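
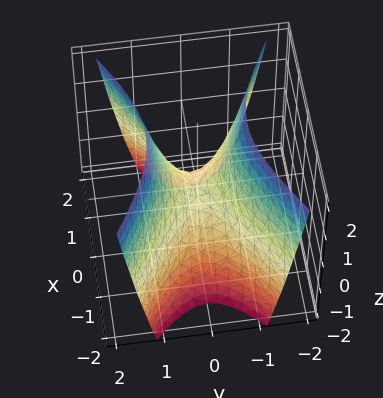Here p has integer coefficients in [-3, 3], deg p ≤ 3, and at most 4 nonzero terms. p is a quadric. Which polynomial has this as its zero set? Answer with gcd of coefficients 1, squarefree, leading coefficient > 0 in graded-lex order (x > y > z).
x^2 - 2*y^2 + z

Degree: a saddle surface; a quadric, so deg p = 2.
Symmetries: the x ↦ −x reflection is a symmetry, so x appears only in even powers; it's symmetric under y → −y, forcing even powers of y.
Observable constraints: one y-axis crossing is at y = 0; one z-axis crossing is at z = 0; one x-axis crossing is at x = 0.
These observations pin down the coefficients.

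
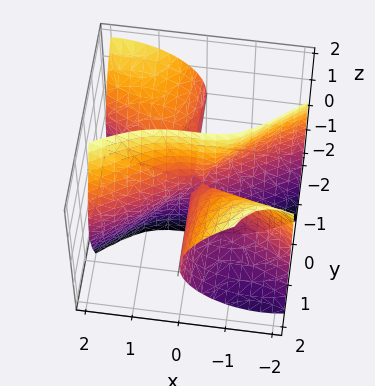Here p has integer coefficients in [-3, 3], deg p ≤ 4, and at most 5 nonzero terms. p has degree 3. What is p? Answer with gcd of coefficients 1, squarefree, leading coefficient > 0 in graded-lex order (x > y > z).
x^3 - 3*x*y^2 - x*y*z - 2*y*z^2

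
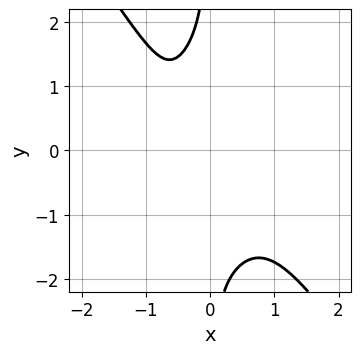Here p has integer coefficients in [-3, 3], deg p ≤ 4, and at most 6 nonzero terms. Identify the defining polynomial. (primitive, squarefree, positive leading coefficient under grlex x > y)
3*x^4 + x*y^3 + x^2*y + 2*x + 2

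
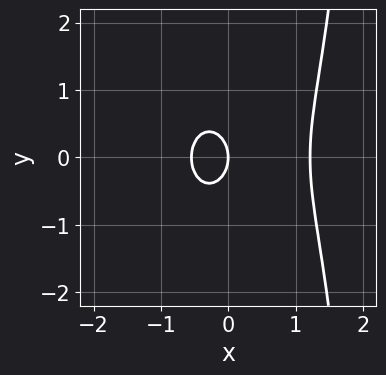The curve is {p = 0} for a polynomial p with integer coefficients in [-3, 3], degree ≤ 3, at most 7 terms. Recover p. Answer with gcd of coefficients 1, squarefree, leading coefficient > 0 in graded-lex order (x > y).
First, the degree is 3 — no degree-2 curve has this shape.
Then, symmetries: mirror symmetry y ↦ −y ⇒ only even powers of y.
Next, observable constraints: one x-axis crossing is at x = 0; it meets the y-axis at y = 0 (among the integer gridlines).
Finally, matching integer coefficients to the picture gives p.

3*x^3 + x*y^2 - 2*x^2 - 2*y^2 - 2*x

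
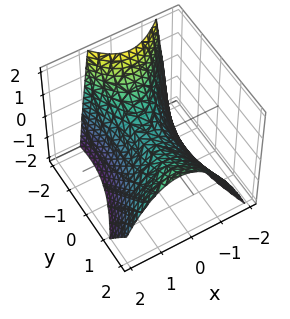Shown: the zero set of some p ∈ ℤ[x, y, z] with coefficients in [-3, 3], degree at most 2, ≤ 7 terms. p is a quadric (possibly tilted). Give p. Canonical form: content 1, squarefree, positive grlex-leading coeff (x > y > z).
3*x^2 - x*y - y^2 + y*z + 3*z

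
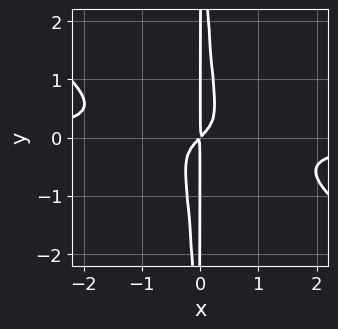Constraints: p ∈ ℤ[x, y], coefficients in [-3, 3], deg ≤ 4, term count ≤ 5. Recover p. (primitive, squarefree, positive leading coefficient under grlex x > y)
2*x^3*y + 3*x^2*y^2 + x^2 - x*y

First, degree: a generic line meets the curve in up to 4 points, so deg p = 4.
Next, from the axis intercepts and sections: every point of the y-axis in the box is on the curve.
Finally, fitting integer coefficients to these (and the overall shape) gives p.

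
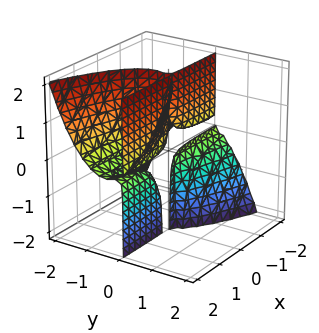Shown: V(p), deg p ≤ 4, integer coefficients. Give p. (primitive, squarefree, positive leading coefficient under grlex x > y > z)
2*x*y*z - 3*y^3 - 3*y^2

First, the picture has 3 separate pieces. Treating them together as one polynomial.
Next, the degree is 3 — the shape is more complex than any degree-2 surface.
Next, against the integer gridlines: one y-axis crossing is at y = -1; every point of the x-axis in the box is on the surface.
Finally, matching integer coefficients to the picture gives p.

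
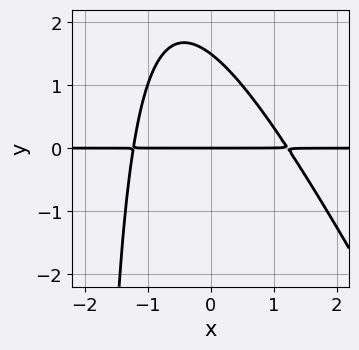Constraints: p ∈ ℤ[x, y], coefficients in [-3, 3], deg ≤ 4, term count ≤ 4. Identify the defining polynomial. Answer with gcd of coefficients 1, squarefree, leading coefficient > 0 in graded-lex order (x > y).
2*x^2*y + x*y^2 + 2*y^2 - 3*y

Degree: the shape is more complex than any degree-2 curve, so deg p = 3.
Reading off the gridlines: it meets the y-axis at y = 0 (among the integer gridlines); the visible x-axis segment lies entirely on the curve.
These observations pin down the coefficients.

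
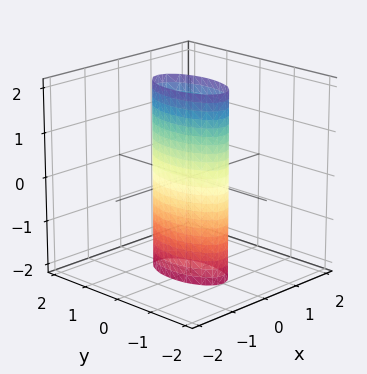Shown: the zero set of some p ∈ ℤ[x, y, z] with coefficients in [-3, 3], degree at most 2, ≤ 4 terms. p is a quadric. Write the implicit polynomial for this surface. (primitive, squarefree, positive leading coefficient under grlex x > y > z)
(a) Degree: a cylinder; a quadric, so deg p = 2.
(b) Symmetries: mirror symmetry z ↦ −z ⇒ only even powers of z; it's symmetric under x → −x, forcing even powers of x; it's symmetric under y → −y, forcing even powers of y.
(c) Checking where it meets the axes: the surface avoids every integer z-axis point in the box; the y-axis gridline crossings are at y ∈ {-1, 1}.
(d) Assembling these constraints gives the stated polynomial.

3*x^2 + y^2 - 1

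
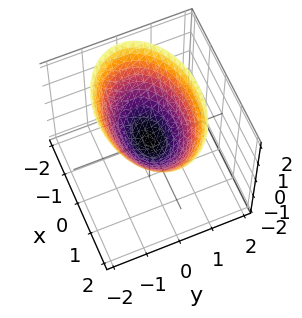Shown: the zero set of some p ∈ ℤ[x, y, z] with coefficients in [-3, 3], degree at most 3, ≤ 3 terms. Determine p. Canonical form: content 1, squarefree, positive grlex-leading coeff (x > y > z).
x^2 + 2*y^2 - 2*z

1. The degree is 2 — a paraboloid; a quadric.
2. Symmetries: it's symmetric under y → −y, forcing even powers of y; mirror symmetry x ↦ −x ⇒ only even powers of x.
3. From the visible intercepts: it meets the y-axis at y = 0 (among the integer gridlines); it crosses the x-axis at the gridline x = 0.
4. Together with the visible shape, these determine p as stated.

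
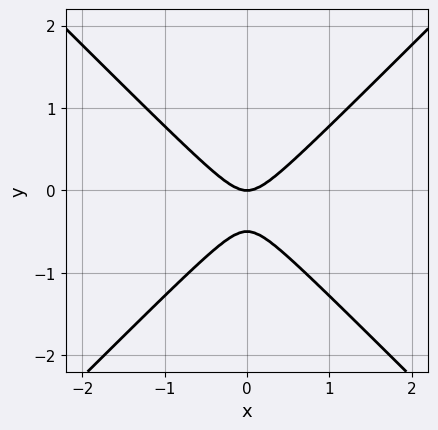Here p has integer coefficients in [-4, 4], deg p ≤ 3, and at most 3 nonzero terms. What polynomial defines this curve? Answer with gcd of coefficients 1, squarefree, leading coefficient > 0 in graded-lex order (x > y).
Degree: the shape is more complex than any degree-1 curve, so deg p = 2.
Symmetries: it's symmetric under x → −x, forcing even powers of x.
Reading off the gridlines: it crosses the x-axis at the gridline x = 0; it crosses the y-axis at the gridline y = 0.
Together with the visible shape, these determine p as stated.

2*x^2 - 2*y^2 - y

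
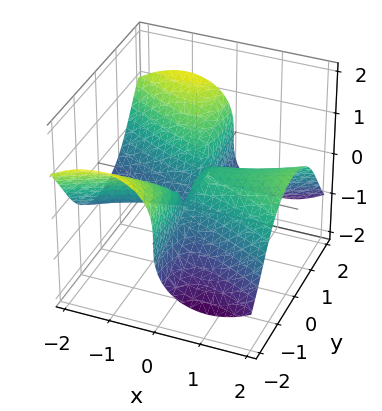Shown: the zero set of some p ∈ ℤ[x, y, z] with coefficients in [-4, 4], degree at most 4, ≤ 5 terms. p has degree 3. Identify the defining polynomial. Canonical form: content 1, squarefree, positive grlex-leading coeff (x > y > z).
1. deg p = 3.
2. From the axis intercepts and sections: it meets the x-axis at x = 0 (among the integer gridlines); it crosses the z-axis at the gridline z = 0.
3. Solving for integer coefficients yields p as stated.

x^3 - 3*x^2*z - 3*x*y^2 - 3*z^3 + x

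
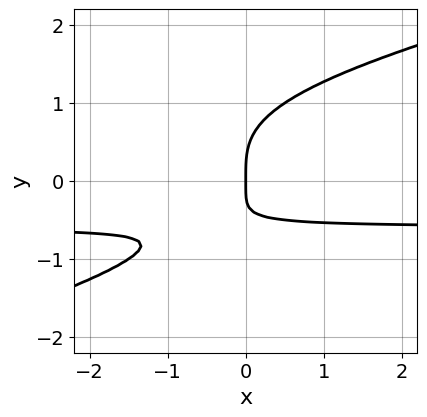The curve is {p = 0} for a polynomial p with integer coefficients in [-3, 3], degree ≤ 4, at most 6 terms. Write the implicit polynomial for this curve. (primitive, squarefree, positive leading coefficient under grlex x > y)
(a) deg p = 4. No degree-3 curve has this shape.
(b) Reading off the gridlines: one x-axis crossing is at x = 0; it crosses the y-axis at the gridline y = 0.
(c) The integer polynomial consistent with all of this is the stated p.

x*y^3 - 3*y^4 + 3*x*y + 2*x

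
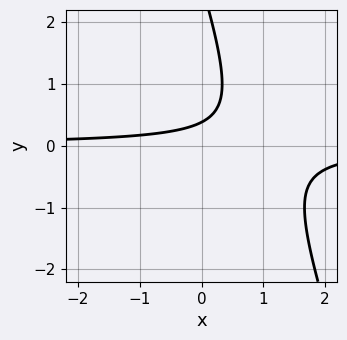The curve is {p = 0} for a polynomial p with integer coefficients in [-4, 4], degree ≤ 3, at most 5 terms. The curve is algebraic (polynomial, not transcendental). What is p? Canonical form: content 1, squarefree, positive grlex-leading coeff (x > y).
3*x*y + y^2 - 3*y + 1

(a) Degree: a generic line meets the curve in up to 2 points, so deg p = 2.
(b) From the visible intercepts: the curve avoids every integer x-axis point in the box.
(c) Solving for integer coefficients yields p as stated.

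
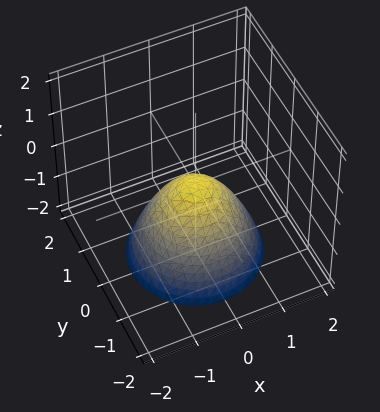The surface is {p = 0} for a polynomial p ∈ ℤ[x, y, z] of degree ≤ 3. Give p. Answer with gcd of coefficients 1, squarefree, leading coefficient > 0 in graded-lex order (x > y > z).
(a) Degree: a paraboloid; a quadric, so deg p = 2.
(b) Symmetry: the z-axis is an axis of rotation, so x and y enter only as x² + y².
(c) Reading off the gridlines: it meets the y-axis at y = 0 (among the integer gridlines); it meets the x-axis at x = 0 (among the integer gridlines); a circular section at z = -2 has radius between 1 and 2.
(d) Fitting integer coefficients to these (and the overall shape) gives p.

x^2 + y^2 + z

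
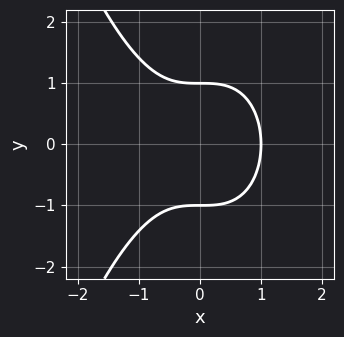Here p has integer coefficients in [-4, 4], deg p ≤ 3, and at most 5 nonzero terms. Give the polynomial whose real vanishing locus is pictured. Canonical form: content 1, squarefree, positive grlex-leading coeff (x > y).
x^3 + y^2 - 1

1. The degree is 3 — a generic line meets the curve in up to 3 points.
2. Symmetries: the y ↦ −y reflection is a symmetry, so y appears only in even powers.
3. From the visible intercepts: one x-axis crossing is at x = 1; among the integer gridlines, it crosses the y-axis at y ∈ {-1, 1}.
4. Assembling these constraints gives the stated polynomial.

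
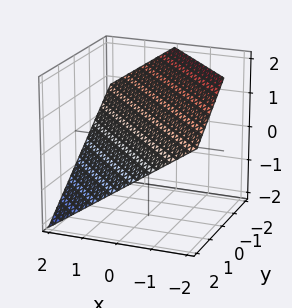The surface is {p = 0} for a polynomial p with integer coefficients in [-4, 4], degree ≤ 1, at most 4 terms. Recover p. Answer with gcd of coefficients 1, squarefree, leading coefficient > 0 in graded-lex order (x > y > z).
First, the degree is 1 — every cross-section is a straight line — this is a plane.
Then, from the axis intercepts and sections: it crosses the y-axis at the gridline y = 1; it meets the x-axis at x = 1 (among the integer gridlines).
Finally, assembling these constraints gives the stated polynomial.

2*x + 2*y + 3*z - 2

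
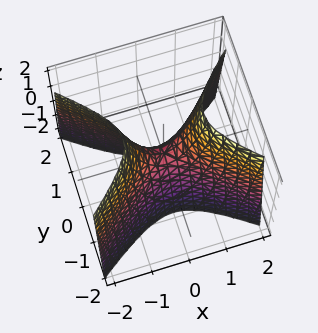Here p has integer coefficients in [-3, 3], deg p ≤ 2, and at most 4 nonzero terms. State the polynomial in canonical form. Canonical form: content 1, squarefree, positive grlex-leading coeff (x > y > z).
2*x^2 - 3*y^2 - z

First, deg p = 2. A hyperbolic paraboloid; a quadric.
Next, symmetries: the y ↦ −y reflection is a symmetry, so y appears only in even powers; it's symmetric under x → −x, forcing even powers of x.
Then, checking where it meets the axes: it crosses the x-axis at the gridline x = 0; one z-axis crossing is at z = 0; one y-axis crossing is at y = 0.
Finally, assembling these constraints gives the stated polynomial.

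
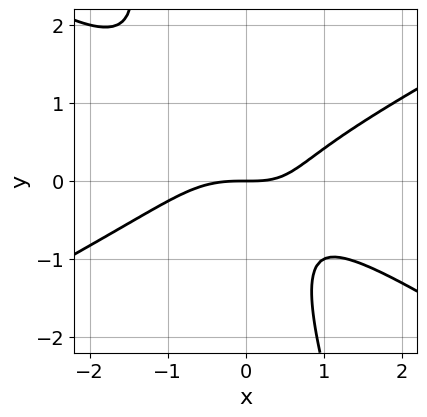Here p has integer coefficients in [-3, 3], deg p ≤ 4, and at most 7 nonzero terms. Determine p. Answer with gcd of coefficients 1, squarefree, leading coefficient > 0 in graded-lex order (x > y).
(a) Degree: the shape is more complex than any degree-2 curve, so deg p = 3.
(b) Checking where it meets the axes: it crosses the y-axis at the gridline y = 0; it meets the x-axis at x = 0 (among the integer gridlines).
(c) These observations pin down the coefficients.

x^3 - 3*x*y^2 - y^3 + x*y - 2*y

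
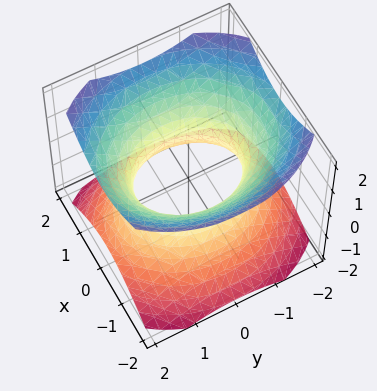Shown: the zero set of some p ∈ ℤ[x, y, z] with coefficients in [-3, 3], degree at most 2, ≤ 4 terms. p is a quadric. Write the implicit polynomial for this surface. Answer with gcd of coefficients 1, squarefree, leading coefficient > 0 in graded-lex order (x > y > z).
3*x^2 + 2*y^2 - 3*z^2 - 3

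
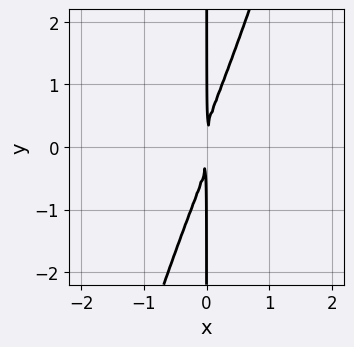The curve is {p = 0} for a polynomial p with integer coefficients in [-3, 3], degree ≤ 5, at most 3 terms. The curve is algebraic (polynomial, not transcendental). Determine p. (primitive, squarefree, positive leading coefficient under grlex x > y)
3*x^2*y^2 - x*y^3 + x^2

First, deg p = 4. No degree-3 curve has this shape.
Next, from the axis intercepts and sections: every point of the y-axis in the box is on the curve.
Finally, these observations pin down the coefficients.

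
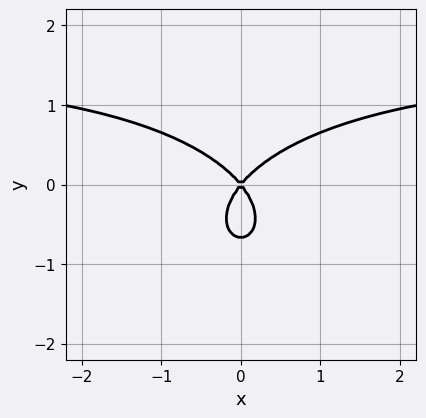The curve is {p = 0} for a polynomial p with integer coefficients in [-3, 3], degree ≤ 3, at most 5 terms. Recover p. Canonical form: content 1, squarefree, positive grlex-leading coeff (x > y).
1. The degree is 3 — the shape is more complex than any degree-2 curve.
2. Symmetries: the x ↦ −x reflection is a symmetry, so x appears only in even powers.
3. Reading off the gridlines: one y-axis crossing is at y = 0; one x-axis crossing is at x = 0.
4. The integer polynomial consistent with all of this is the stated p.

2*x^2*y + 3*y^3 - 3*x^2 + 2*y^2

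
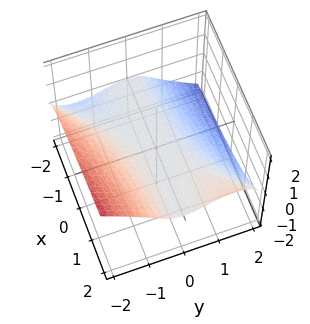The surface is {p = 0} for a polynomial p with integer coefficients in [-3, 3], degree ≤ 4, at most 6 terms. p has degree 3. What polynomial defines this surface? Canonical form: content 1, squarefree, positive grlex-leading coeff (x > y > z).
x*y^2 - y^3 - 3*z^3 - 3*z

1. Degree: no degree-2 surface has this shape, so deg p = 3.
2. Reading off the gridlines: it meets the y-axis at y = 0 (among the integer gridlines); every point of the x-axis in the box is on the surface; one z-axis crossing is at z = 0.
3. The integer polynomial consistent with all of this is the stated p.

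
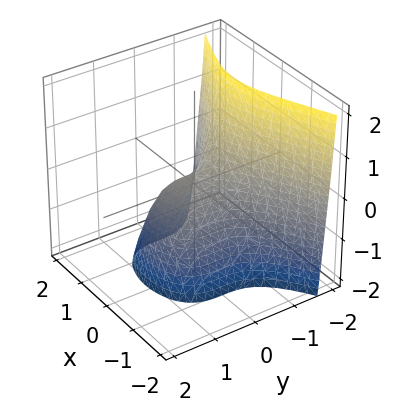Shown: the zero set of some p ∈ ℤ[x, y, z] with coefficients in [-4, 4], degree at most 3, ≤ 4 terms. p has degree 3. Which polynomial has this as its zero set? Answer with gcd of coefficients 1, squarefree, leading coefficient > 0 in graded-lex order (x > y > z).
3*y^3 + 3*x^2 - x + 2*z

1. Degree: the shape is more complex than any degree-2 surface, so deg p = 3.
2. Observable constraints: it crosses the x-axis at the gridline x = 0; one z-axis crossing is at z = 0.
3. Assembling these constraints gives the stated polynomial.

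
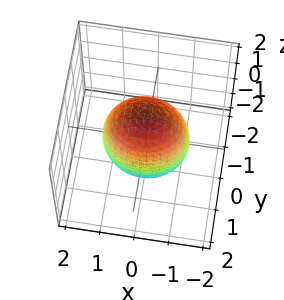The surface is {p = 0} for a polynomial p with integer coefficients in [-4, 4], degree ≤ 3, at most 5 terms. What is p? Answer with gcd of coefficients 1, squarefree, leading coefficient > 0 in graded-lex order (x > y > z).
2*x^2 + 3*y^2 + z^2 - 3

1. Degree: a closed, bounded, convex surface; a quadric, so deg p = 2.
2. Symmetries: the z ↦ −z reflection is a symmetry, so z appears only in even powers; mirror symmetry y ↦ −y ⇒ only even powers of y; it's symmetric under x → −x, forcing even powers of x.
3. From the axis intercepts and sections: among the integer gridlines, it crosses the y-axis at y ∈ {-1, 1}.
4. Putting this together gives p.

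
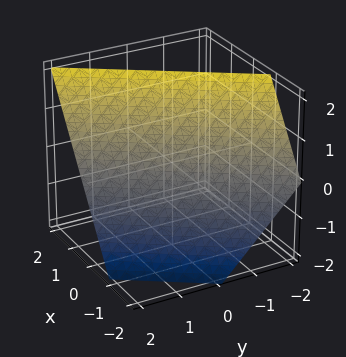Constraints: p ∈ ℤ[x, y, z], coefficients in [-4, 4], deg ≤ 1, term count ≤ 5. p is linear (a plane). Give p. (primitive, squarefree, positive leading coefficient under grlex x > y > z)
3*x - 2*y - 2*z + 2

First, degree: every cross-section is a straight line — this is a plane, so deg p = 1.
Then, from the axis intercepts and sections: it crosses the y-axis at the gridline y = 1; one z-axis crossing is at z = 1.
Finally, together with the visible shape, these determine p as stated.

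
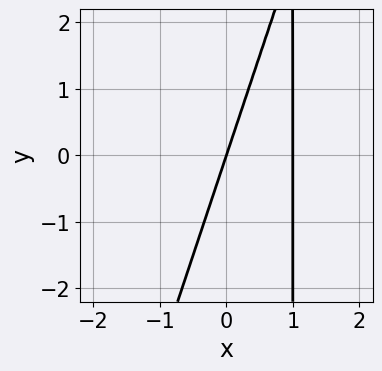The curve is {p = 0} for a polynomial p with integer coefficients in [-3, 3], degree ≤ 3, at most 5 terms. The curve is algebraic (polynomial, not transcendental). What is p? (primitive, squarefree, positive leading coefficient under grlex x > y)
3*x^2 - x*y - 3*x + y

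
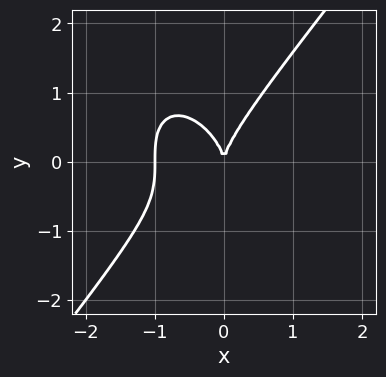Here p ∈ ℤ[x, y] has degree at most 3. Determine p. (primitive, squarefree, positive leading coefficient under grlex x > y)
1. The degree is 3 — a generic line meets the curve in up to 3 points.
2. From the axis intercepts and sections: it meets the y-axis at y = 0 (among the integer gridlines); among the integer gridlines, it crosses the x-axis at x ∈ {-1, 0}.
3. These observations pin down the coefficients.

2*x^3 - y^3 + 2*x^2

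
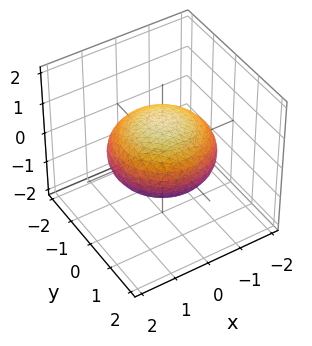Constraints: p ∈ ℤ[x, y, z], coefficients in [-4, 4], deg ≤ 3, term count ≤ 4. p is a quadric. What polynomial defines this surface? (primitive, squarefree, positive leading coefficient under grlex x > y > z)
(a) The degree is 2 — a closed, bounded, convex surface; a quadric.
(b) Symmetries: rotational symmetry about the z-axis ⇒ p depends on x, y only through x² + y²; mirror symmetry z ↦ −z ⇒ only even powers of z.
(c) Against the integer gridlines: a circular section at z = 0 has radius between 1 and 2; among the integer gridlines, it crosses the z-axis at z ∈ {-1, 1}.
(d) Fitting integer coefficients to these (and the overall shape) gives p.

x^2 + y^2 + 2*z^2 - 2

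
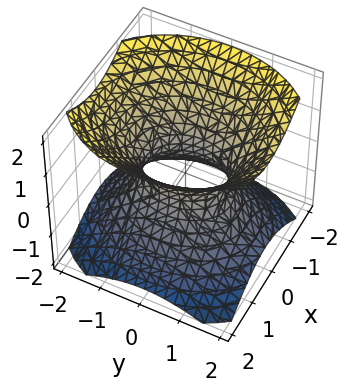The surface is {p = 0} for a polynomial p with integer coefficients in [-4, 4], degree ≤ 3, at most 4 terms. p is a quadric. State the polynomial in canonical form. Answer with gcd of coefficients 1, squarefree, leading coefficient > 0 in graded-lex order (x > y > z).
3*x^2 + 2*y^2 - 3*z^2 - 2

The degree is 2 — one connected sheet with a waist; a quadric.
Symmetries: the x ↦ −x reflection is a symmetry, so x appears only in even powers; mirror symmetry z ↦ −z ⇒ only even powers of z; the y ↦ −y reflection is a symmetry, so y appears only in even powers.
From the visible intercepts: no z-intercept at any integer in the box; the y-axis gridline crossings are at y ∈ {-1, 1}.
The integer polynomial consistent with all of this is the stated p.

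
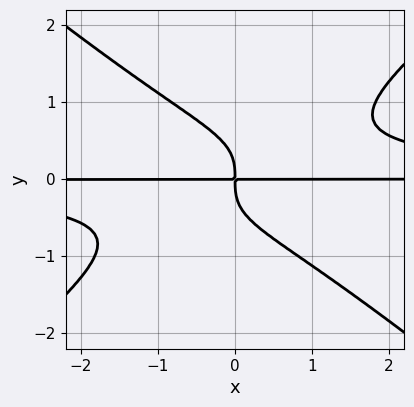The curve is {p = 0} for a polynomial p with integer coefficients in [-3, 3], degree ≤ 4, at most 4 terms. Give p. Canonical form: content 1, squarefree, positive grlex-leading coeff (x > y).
(a) deg p = 4. The shape is more complex than any degree-3 curve.
(b) Observable constraints: the visible x-axis segment lies entirely on the curve.
(c) Putting this together gives p.

2*x^2*y^2 - 3*y^4 - 2*x*y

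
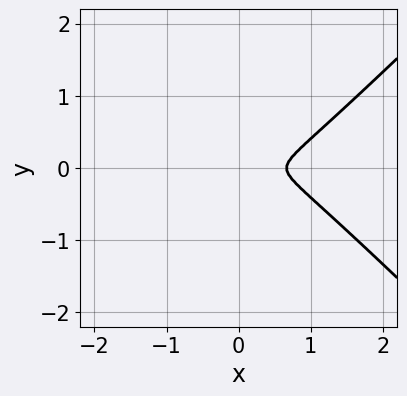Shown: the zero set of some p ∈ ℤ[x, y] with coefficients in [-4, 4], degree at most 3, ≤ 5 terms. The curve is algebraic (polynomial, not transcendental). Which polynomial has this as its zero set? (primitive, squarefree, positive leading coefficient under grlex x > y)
3*x^3 - 3*x*y^2 - 2*x^2 - 3*y^2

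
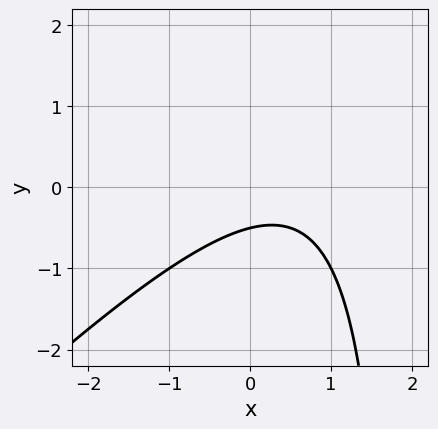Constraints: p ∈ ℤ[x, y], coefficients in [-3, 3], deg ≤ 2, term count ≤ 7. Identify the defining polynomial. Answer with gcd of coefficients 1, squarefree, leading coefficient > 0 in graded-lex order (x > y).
x^2 - x*y - x + 2*y + 1

(a) The degree is 2 — the shape is more complex than any degree-1 curve.
(b) From the visible intercepts: no x-intercept at any integer in the box.
(c) Putting this together gives p.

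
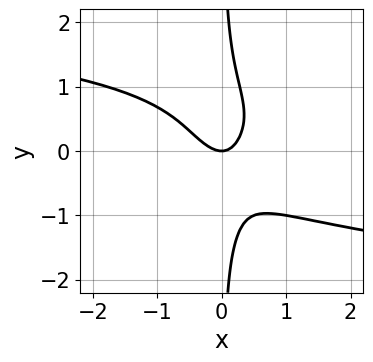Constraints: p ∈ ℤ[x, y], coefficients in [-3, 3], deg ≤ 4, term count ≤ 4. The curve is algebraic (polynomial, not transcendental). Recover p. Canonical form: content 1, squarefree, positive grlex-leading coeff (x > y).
Degree: the shape is more complex than any degree-3 curve, so deg p = 4.
From the visible intercepts: one y-axis crossing is at y = 0; it crosses the x-axis at the gridline x = 0.
Putting this together gives p.

2*x*y^3 + 2*x^2 + x*y - y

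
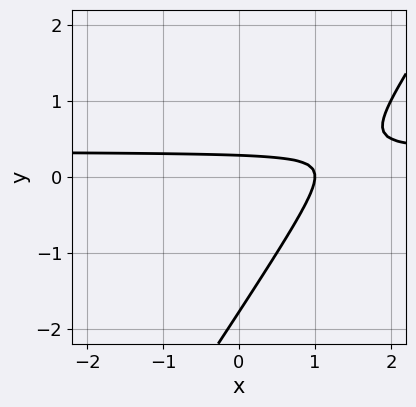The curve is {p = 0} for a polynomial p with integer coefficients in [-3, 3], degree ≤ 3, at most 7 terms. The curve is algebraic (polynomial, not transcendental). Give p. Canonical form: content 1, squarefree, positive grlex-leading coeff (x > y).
3*x*y - 2*y^2 - x - 3*y + 1

deg p = 2. A generic line meets the curve in up to 2 points.
From the axis intercepts and sections: one x-axis crossing is at x = 1.
Putting this together gives p.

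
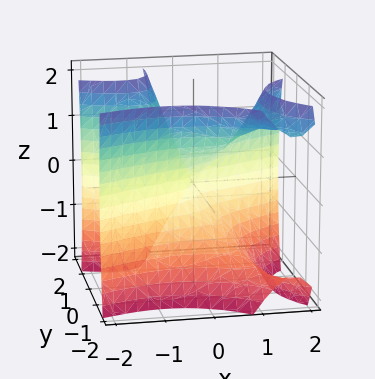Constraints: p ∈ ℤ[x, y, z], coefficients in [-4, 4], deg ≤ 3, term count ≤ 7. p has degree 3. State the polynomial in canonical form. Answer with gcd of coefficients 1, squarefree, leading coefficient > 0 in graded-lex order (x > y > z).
x^3 - 3*x*y^2 - y^3 - 3*x*y - z^2

1. The picture has 2 separate pieces.
2. The degree is 3 — no degree-2 surface has this shape.
3. Reading off the gridlines: it meets the y-axis at y = 0 (among the integer gridlines); it meets the z-axis at z = 0 (among the integer gridlines).
4. Together with the visible shape, these determine p as stated.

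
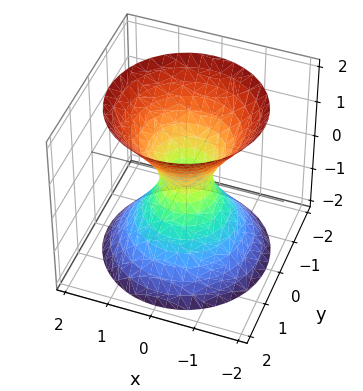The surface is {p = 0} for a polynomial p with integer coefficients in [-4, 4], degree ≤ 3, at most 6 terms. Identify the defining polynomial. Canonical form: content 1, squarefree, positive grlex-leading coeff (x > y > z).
The degree is 2 — an hourglass — one-sheet hyperboloid; a quadric.
Symmetries: rotational symmetry about the z-axis ⇒ p depends on x, y only through x² + y²; the z ↦ −z reflection is a symmetry, so z appears only in even powers.
From the axis intercepts and sections: the surface avoids every integer z-axis point in the box; a circular section at z = -1 has radius exactly 1.
The integer polynomial consistent with all of this is the stated p.

3*x^2 + 3*y^2 - 2*z^2 - 1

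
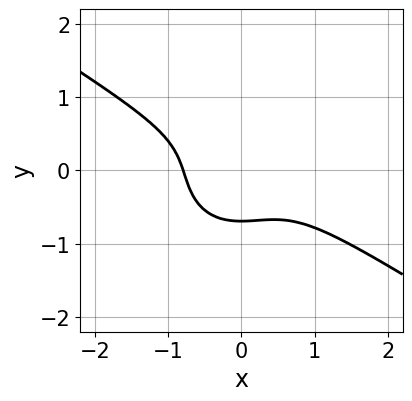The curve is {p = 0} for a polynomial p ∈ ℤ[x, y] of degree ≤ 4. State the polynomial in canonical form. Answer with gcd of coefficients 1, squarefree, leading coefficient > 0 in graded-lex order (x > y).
2*x^3 + 2*x^2*y + 3*y^3 + 1

The degree is 3 — the shape is more complex than any degree-2 curve.
The integer polynomial consistent with all of this is the stated p.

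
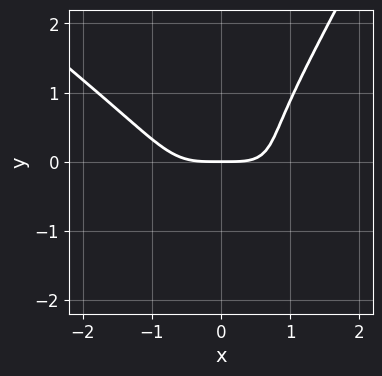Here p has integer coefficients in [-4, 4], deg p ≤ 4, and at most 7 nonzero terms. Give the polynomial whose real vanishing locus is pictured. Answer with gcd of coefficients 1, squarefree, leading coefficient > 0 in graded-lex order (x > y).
First, the degree is 4 — no degree-3 curve has this shape.
Then, against the integer gridlines: one y-axis crossing is at y = 0; one x-axis crossing is at x = 0.
Finally, the integer polynomial consistent with all of this is the stated p.

2*x^4 + 3*x^3*y - x*y^3 - 2*y^3 - 3*y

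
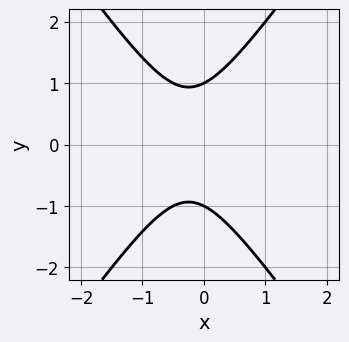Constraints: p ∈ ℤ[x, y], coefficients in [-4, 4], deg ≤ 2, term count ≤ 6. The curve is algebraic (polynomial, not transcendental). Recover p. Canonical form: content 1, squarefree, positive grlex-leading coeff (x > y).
2*x^2 - y^2 + x + 1

1. Degree: no degree-1 curve has this shape, so deg p = 2.
2. Symmetries: the y ↦ −y reflection is a symmetry, so y appears only in even powers.
3. Against the integer gridlines: the curve avoids every integer x-axis point in the box; the y-axis gridline crossings are at y ∈ {-1, 1}.
4. Solving for integer coefficients yields p as stated.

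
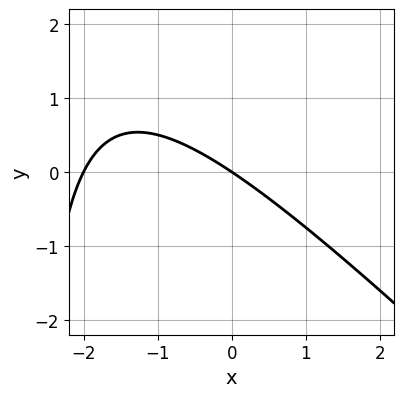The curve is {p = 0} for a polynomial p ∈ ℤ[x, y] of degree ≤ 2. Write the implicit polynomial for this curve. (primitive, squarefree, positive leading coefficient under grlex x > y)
x^2 + x*y + 2*x + 3*y

(a) The degree is 2 — a generic line meets the curve in up to 2 points.
(b) From the axis intercepts and sections: it meets the y-axis at y = 0 (among the integer gridlines); among the integer gridlines, it crosses the x-axis at x ∈ {-2, 0}.
(c) These observations pin down the coefficients.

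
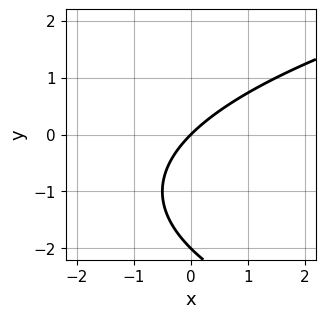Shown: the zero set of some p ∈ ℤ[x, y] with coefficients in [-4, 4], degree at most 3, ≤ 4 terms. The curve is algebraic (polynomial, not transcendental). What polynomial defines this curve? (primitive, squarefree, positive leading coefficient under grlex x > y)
Degree: the shape is more complex than any degree-1 curve, so deg p = 2.
Reading off the gridlines: it meets the x-axis at x = 0 (among the integer gridlines); the y-axis gridline crossings are at y ∈ {-2, 0}.
Matching integer coefficients to the picture gives p.

y^2 - 2*x + 2*y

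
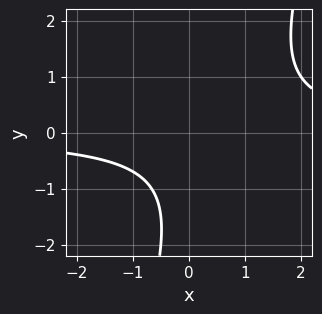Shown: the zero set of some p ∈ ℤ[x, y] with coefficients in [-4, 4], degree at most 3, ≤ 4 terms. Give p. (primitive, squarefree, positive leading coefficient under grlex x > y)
(a) deg p = 2. No degree-1 curve has this shape.
(b) From the visible intercepts: it misses every integer gridline on the x-axis; it misses every integer gridline on the y-axis.
(c) Solving for integer coefficients yields p as stated.

3*x*y - y^2 - 2*y - 3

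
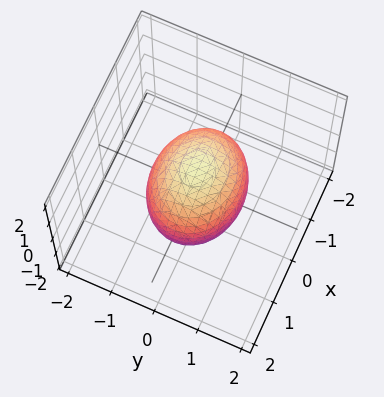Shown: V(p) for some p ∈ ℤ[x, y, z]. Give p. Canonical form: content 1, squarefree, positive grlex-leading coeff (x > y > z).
First, degree: a closed, bounded, convex surface; a quadric, so deg p = 2.
Then, symmetries: mirror symmetry x ↦ −x ⇒ only even powers of x; it's symmetric under y → −y, forcing even powers of y; the z ↦ −z reflection is a symmetry, so z appears only in even powers.
Next, against the integer gridlines: the y-axis gridline crossings are at y ∈ {-1, 1}.
Finally, assembling these constraints gives the stated polynomial.

2*x^2 + 3*y^2 + 2*z^2 - 3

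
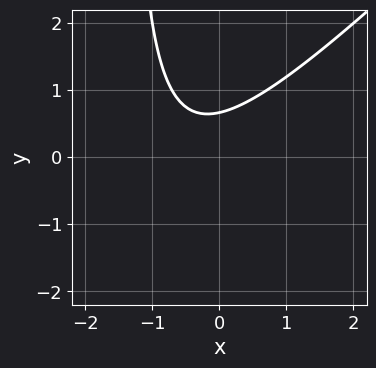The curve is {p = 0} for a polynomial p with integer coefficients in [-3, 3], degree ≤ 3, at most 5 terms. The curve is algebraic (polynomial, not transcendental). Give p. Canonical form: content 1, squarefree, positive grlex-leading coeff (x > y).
2*x^2 - 2*x*y + 2*x - 3*y + 2

(a) The degree is 2 — a generic line meets the curve in up to 2 points.
(b) Reading off the gridlines: the curve avoids every integer x-axis point in the box.
(c) Assembling these constraints gives the stated polynomial.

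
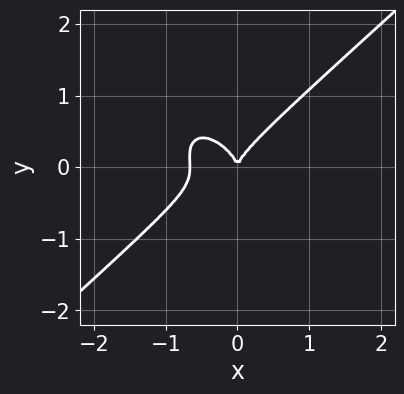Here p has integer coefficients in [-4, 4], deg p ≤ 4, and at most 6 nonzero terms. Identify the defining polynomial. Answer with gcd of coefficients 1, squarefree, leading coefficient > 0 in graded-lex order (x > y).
First, the degree is 3 — a generic line meets the curve in up to 3 points.
Next, from the axis intercepts and sections: one x-axis crossing is at x = 0; it meets the y-axis at y = 0 (among the integer gridlines).
Finally, assembling these constraints gives the stated polynomial.

3*x^3 - x*y^2 - 3*y^3 + 2*x^2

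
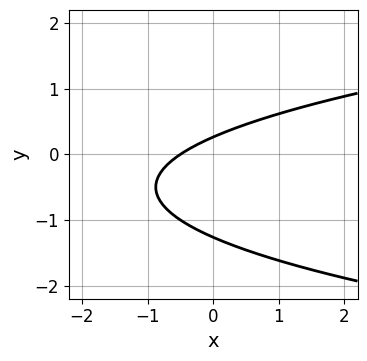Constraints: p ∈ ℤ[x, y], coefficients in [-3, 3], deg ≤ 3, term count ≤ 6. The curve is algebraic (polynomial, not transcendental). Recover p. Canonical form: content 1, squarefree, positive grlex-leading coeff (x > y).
First, the degree is 2 — the shape is more complex than any degree-1 curve.
Finally, the integer polynomial consistent with all of this is the stated p.

3*y^2 - 2*x + 3*y - 1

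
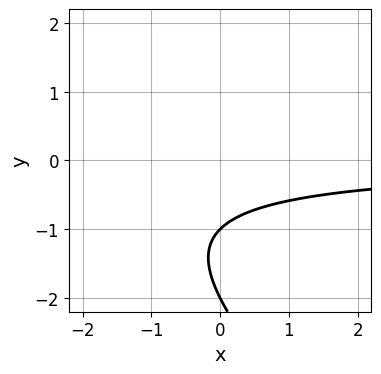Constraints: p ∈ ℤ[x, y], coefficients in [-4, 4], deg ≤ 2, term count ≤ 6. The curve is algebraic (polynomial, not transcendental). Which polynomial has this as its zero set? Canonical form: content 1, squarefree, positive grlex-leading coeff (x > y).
x*y + y^2 + 3*y + 2

(a) Degree: a generic line meets the curve in up to 2 points, so deg p = 2.
(b) From the visible intercepts: among the integer gridlines, it crosses the y-axis at y ∈ {-2, -1}; it misses every integer gridline on the x-axis.
(c) These observations pin down the coefficients.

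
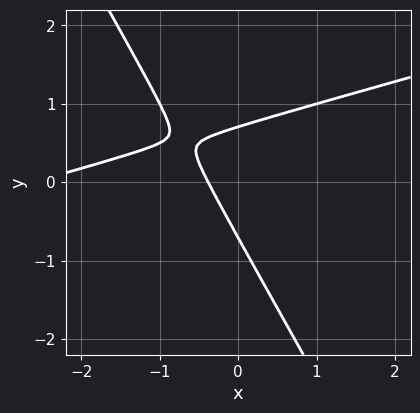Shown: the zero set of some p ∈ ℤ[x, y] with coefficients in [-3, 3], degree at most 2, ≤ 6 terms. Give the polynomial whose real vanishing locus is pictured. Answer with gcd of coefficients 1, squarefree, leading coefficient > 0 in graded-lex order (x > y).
x^2 - 3*x*y - 2*y^2 + 3*x + 1

1. The degree is 2 — no degree-1 curve has this shape.
2. Solving for integer coefficients yields p as stated.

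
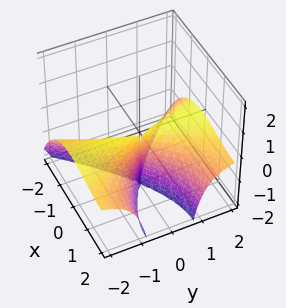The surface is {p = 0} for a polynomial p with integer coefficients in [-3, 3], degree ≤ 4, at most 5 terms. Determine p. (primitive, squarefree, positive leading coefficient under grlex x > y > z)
x^3 - 3*y^2*z - 3*x^2

The degree is 3 — the shape is more complex than any degree-2 surface.
Observable constraints: the visible y-axis segment lies entirely on the surface; the visible z-axis segment lies entirely on the surface.
Solving for integer coefficients yields p as stated.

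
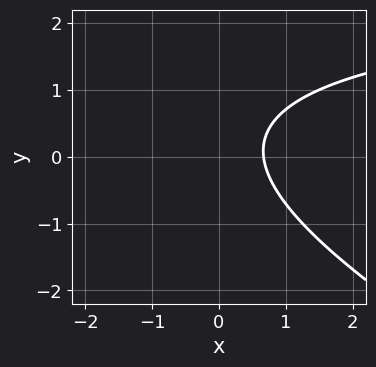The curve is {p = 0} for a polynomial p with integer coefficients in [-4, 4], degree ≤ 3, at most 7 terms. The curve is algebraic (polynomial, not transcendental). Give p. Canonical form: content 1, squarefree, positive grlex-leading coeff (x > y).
x*y + 2*y^2 - 3*x - y + 2

1. deg p = 2.
2. Reading off the gridlines: it misses every integer gridline on the y-axis.
3. These observations pin down the coefficients.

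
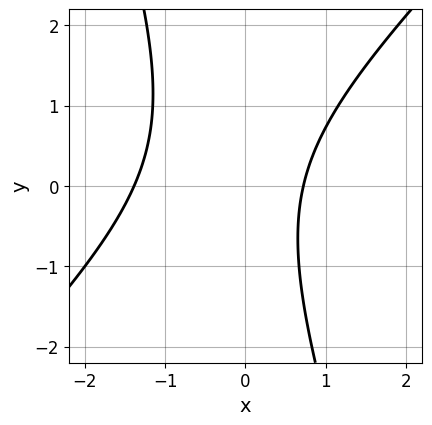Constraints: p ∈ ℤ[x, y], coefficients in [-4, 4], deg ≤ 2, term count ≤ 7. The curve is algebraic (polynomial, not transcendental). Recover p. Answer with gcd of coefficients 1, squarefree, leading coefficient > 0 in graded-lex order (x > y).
(a) deg p = 2.
(b) Observable constraints: no y-intercept at any integer in the box.
(c) Solving for integer coefficients yields p as stated.

3*x^2 - 2*x*y - y^2 + 2*x - 3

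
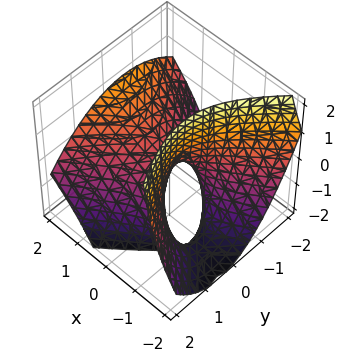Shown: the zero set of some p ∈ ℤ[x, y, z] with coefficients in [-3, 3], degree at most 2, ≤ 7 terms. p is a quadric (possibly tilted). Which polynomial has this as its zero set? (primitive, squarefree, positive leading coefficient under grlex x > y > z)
2*x^2 - x*y - 3*x*z - 2*y^2 - 2*z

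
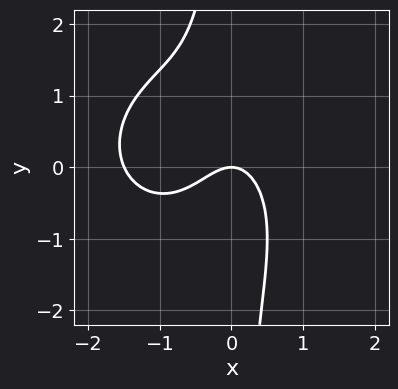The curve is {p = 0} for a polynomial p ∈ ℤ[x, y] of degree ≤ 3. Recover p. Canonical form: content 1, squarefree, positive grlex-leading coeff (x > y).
2*x^3 + 2*x*y^2 + 3*x^2 + 2*y

1. Degree: a generic line meets the curve in up to 3 points, so deg p = 3.
2. From the visible intercepts: it crosses the x-axis at the gridline x = 0; it meets the y-axis at y = 0 (among the integer gridlines).
3. Together with the visible shape, these determine p as stated.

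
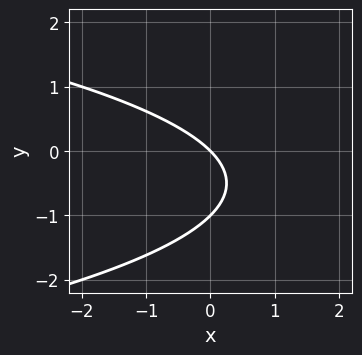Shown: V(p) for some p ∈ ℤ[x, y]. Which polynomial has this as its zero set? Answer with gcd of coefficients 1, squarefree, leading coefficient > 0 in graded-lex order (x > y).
y^2 + x + y

1. The degree is 2 — the shape is more complex than any degree-1 curve.
2. Reading off the gridlines: one x-axis crossing is at x = 0; among the integer gridlines, it crosses the y-axis at y ∈ {-1, 0}.
3. Matching integer coefficients to the picture gives p.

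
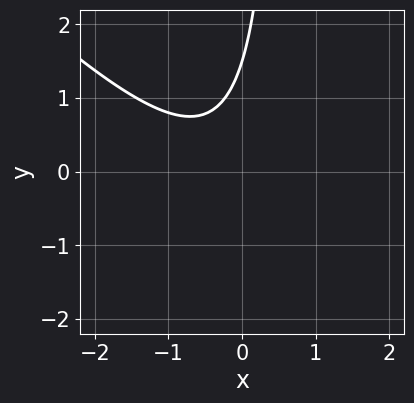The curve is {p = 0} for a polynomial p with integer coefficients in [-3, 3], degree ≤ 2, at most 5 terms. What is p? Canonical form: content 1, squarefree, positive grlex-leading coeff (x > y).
3*x^2 + 3*x*y + 2*x - 2*y + 3

Degree: the shape is more complex than any degree-1 curve, so deg p = 2.
Reading off the gridlines: it misses every integer gridline on the x-axis.
Matching integer coefficients to the picture gives p.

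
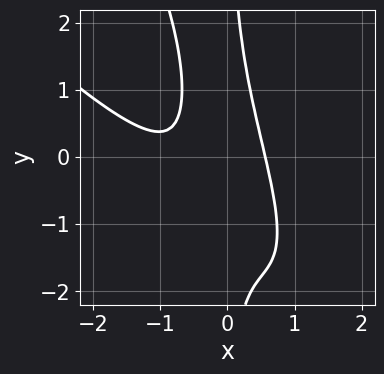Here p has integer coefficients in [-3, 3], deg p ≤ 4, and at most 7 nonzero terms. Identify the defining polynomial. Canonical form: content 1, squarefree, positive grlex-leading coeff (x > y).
2*x^3 + 3*x^2*y + x*y^2 + 2*x^2 - 1

(a) Degree: the shape is more complex than any degree-2 curve, so deg p = 3.
(b) Checking where it meets the axes: it misses every integer gridline on the y-axis.
(c) Assembling these constraints gives the stated polynomial.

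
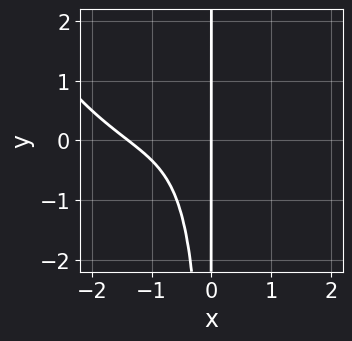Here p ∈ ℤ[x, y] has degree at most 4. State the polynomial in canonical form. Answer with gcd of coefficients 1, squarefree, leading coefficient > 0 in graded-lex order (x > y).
x^4 + 2*x^3 - 3*x^2*y + 3*x^2 + 3*x

1. Degree: a generic line meets the curve in up to 4 points, so deg p = 4.
2. Against the integer gridlines: the visible y-axis segment lies entirely on the curve; one x-axis crossing is at x = 0.
3. Putting this together gives p.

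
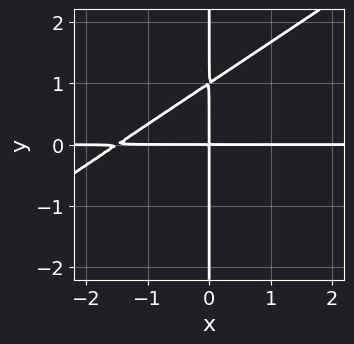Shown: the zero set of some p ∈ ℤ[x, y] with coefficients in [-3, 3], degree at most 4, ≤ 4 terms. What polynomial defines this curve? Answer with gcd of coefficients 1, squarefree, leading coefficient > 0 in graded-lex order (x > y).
2*x^2*y - 3*x*y^2 + 3*x*y

(a) deg p = 3. A generic line meets the curve in up to 3 points.
(b) Reading off the gridlines: the visible x-axis segment lies entirely on the curve; every point of the y-axis in the box is on the curve.
(c) Putting this together gives p.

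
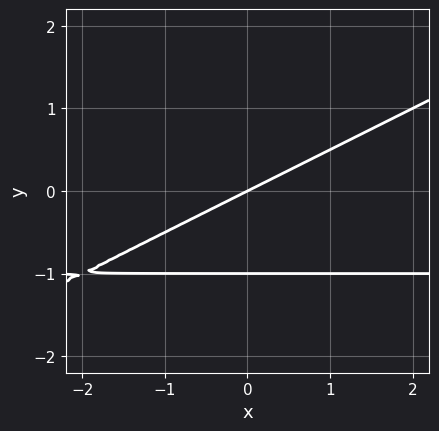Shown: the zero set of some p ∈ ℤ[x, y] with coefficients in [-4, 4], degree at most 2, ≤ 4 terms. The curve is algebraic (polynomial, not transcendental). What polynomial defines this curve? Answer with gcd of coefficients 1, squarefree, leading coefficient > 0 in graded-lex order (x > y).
x*y - 2*y^2 + x - 2*y

Degree: the shape is more complex than any degree-1 curve, so deg p = 2.
Observable constraints: among the integer gridlines, it crosses the y-axis at y ∈ {-1, 0}; one x-axis crossing is at x = 0.
Solving for integer coefficients yields p as stated.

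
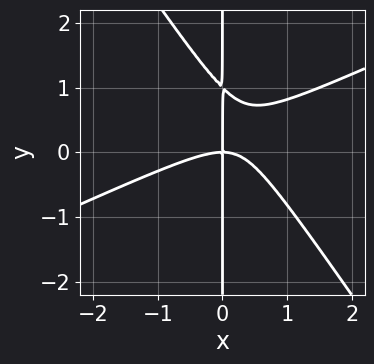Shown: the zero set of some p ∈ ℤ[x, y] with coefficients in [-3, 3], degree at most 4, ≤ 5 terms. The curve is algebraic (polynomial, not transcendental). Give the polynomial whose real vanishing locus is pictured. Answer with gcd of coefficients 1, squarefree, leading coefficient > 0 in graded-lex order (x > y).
(a) The degree is 3 — a generic line meets the curve in up to 3 points.
(b) Reading off the gridlines: the visible y-axis segment lies entirely on the curve; it meets the x-axis at x = 0 (among the integer gridlines).
(c) Solving for integer coefficients yields p as stated.

2*x^3 - 3*x^2*y - 3*x*y^2 + 3*x*y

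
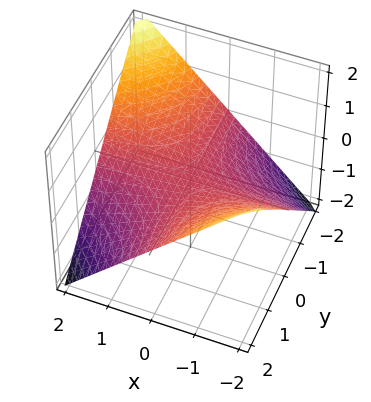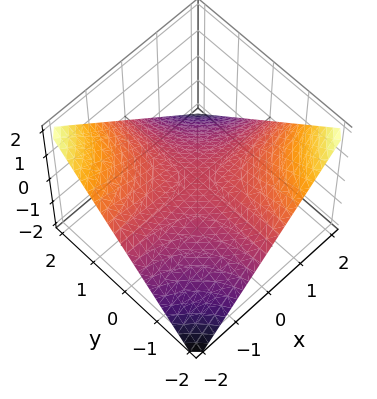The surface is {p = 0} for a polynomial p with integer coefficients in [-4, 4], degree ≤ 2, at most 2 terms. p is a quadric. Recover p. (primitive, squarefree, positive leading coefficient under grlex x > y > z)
x*y + 2*z

First, the degree is 2 — a hyperbolic paraboloid; a quadric.
Next, observable constraints: the visible y-axis segment lies entirely on the surface; the visible x-axis segment lies entirely on the surface; one z-axis crossing is at z = 0.
Finally, the integer polynomial consistent with all of this is the stated p.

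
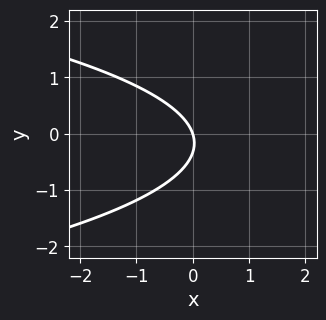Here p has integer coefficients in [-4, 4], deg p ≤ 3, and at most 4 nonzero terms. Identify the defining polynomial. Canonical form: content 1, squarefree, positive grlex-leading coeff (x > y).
(a) The degree is 2 — no degree-1 curve has this shape.
(b) Reading off the gridlines: one x-axis crossing is at x = 0; it meets the y-axis at y = 0 (among the integer gridlines).
(c) The integer polynomial consistent with all of this is the stated p.

3*y^2 + 3*x + y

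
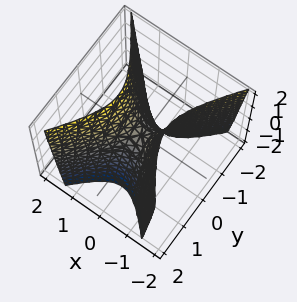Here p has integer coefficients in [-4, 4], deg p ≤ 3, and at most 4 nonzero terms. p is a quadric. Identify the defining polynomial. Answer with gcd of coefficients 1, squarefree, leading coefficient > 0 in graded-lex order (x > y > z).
3*x^2 - 2*y^2 - z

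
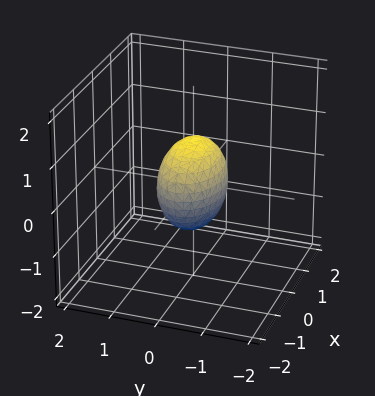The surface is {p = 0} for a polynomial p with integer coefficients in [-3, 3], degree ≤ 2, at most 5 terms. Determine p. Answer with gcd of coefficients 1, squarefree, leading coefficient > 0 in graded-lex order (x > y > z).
1. deg p = 2. A closed, bounded, convex surface; a quadric.
2. Symmetries: it's symmetric under z → −z, forcing even powers of z; it's symmetric under y → −y, forcing even powers of y; mirror symmetry x ↦ −x ⇒ only even powers of x.
3. Against the integer gridlines: the x-axis gridline crossings are at x ∈ {-1, 1}; the z-axis gridline crossings are at z ∈ {-1, 1}.
4. The integer polynomial consistent with all of this is the stated p.

x^2 + 2*y^2 + z^2 - 1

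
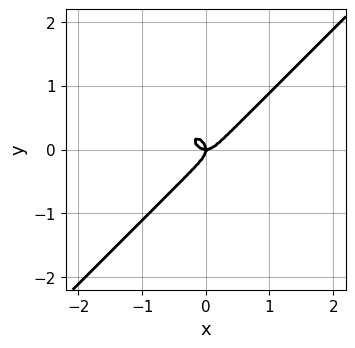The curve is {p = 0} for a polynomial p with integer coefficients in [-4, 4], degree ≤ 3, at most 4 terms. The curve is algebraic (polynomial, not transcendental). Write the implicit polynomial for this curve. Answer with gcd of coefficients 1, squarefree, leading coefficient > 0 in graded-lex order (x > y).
First, degree: the shape is more complex than any degree-2 curve, so deg p = 3.
Then, from the axis intercepts and sections: it crosses the x-axis at the gridline x = 0; it crosses the y-axis at the gridline y = 0.
Finally, these observations pin down the coefficients.

3*x^3 - 3*y^3 - x*y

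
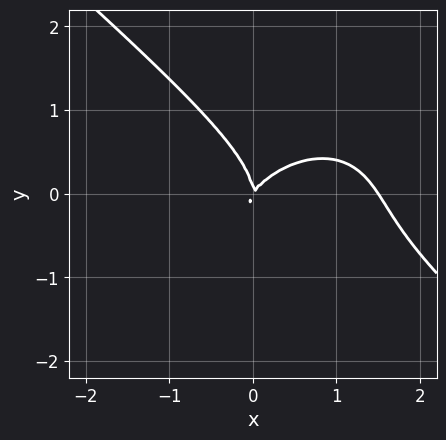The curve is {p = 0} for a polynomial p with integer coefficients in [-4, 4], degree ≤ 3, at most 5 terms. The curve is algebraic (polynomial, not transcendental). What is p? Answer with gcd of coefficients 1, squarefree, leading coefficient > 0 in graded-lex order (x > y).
deg p = 3. A generic line meets the curve in up to 3 points.
Checking where it meets the axes: one y-axis crossing is at y = 0; one x-axis crossing is at x = 0.
Solving for integer coefficients yields p as stated.

2*x^3 + 3*y^3 - 3*x^2 + 2*x*y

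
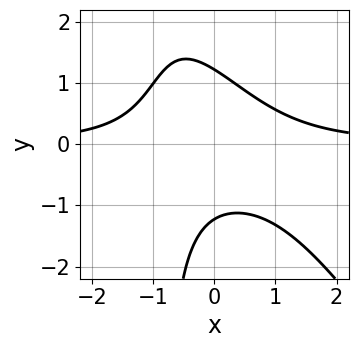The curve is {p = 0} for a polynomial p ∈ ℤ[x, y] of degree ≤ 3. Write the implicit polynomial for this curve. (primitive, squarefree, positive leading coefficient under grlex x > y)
1. Degree: the shape is more complex than any degree-2 curve, so deg p = 3.
2. Observable constraints: it misses every integer gridline on the x-axis.
3. Solving for integer coefficients yields p as stated.

3*x^2*y + 2*x*y^2 + 2*y^2 - 3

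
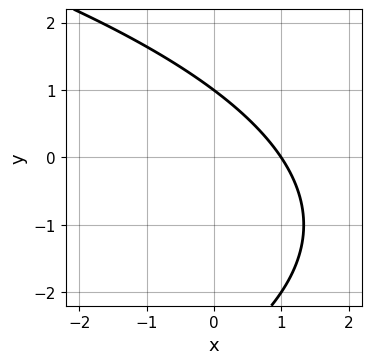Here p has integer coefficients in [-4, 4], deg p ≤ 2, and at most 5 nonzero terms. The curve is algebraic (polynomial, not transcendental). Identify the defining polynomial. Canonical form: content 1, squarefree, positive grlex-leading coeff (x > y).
y^2 + 3*x + 2*y - 3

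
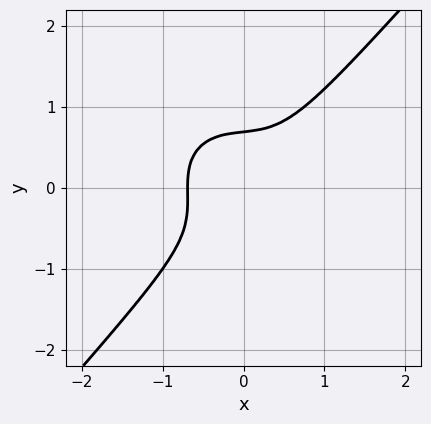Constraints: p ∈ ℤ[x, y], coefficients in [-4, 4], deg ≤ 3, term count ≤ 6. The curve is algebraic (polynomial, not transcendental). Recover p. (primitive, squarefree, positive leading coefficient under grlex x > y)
3*x^3 + x*y^2 - 3*y^3 + 1

(a) deg p = 3. No degree-2 curve has this shape.
(b) Solving for integer coefficients yields p as stated.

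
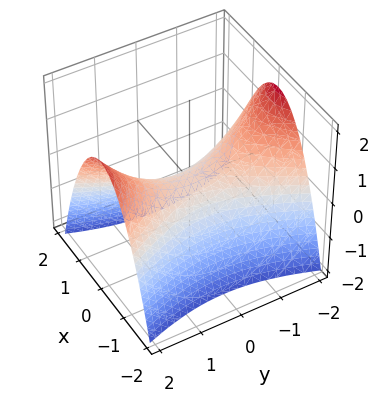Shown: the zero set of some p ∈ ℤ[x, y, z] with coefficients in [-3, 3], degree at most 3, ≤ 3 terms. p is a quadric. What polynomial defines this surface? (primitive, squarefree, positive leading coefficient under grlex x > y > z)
3*x^2 - y^2 + 3*z

1. deg p = 2. A hyperbolic paraboloid; a quadric.
2. Symmetries: mirror symmetry x ↦ −x ⇒ only even powers of x; it's symmetric under y → −y, forcing even powers of y.
3. Against the integer gridlines: it crosses the z-axis at the gridline z = 0; it crosses the x-axis at the gridline x = 0; it meets the y-axis at y = 0 (among the integer gridlines).
4. Putting this together gives p.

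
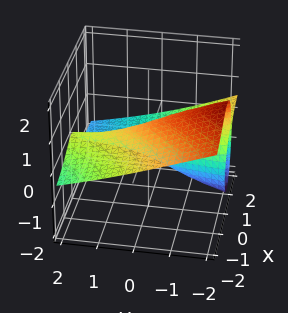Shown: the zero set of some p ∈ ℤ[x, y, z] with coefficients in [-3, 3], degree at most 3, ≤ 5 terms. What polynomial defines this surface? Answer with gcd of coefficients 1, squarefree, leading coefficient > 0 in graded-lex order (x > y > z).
x^2*y + 3*x^2*z + z^3 + y*z + 2*x

The degree is 3 — no degree-2 surface has this shape.
Reading off the gridlines: the visible y-axis segment lies entirely on the surface; it crosses the z-axis at the gridline z = 0; it crosses the x-axis at the gridline x = 0.
Putting this together gives p.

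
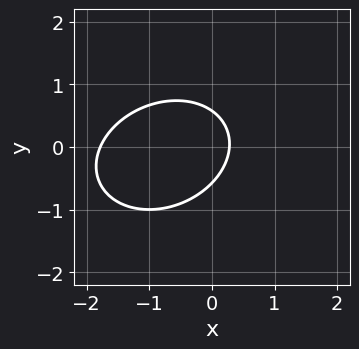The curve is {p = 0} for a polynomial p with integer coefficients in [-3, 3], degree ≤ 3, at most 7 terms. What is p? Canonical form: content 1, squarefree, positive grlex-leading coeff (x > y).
2*x^2 - x*y + 3*y^2 + 3*x - 1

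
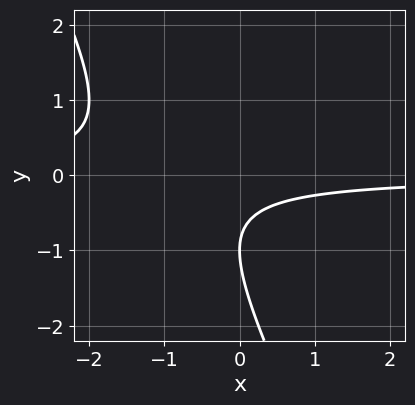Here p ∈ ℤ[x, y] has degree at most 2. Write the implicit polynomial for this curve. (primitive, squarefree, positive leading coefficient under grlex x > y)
2*x*y + y^2 + 2*y + 1

Degree: a generic line meets the curve in up to 2 points, so deg p = 2.
Observable constraints: it meets the y-axis at y = -1 (among the integer gridlines); the curve avoids every integer x-axis point in the box.
Matching integer coefficients to the picture gives p.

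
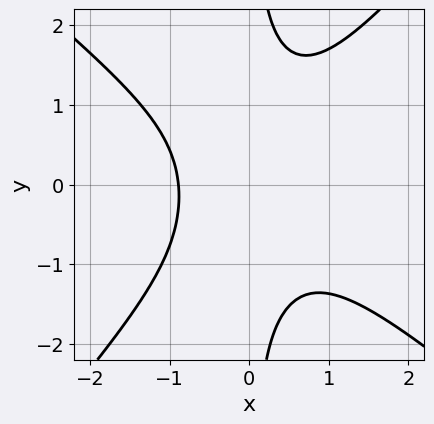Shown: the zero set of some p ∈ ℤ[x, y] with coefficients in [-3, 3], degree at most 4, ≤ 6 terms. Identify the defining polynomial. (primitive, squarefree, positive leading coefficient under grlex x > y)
3*x^3 + x^2*y - 3*x*y^2 + x + 3

(a) The degree is 3 — the shape is more complex than any degree-2 curve.
(b) Reading off the gridlines: it misses every integer gridline on the y-axis.
(c) Fitting integer coefficients to these (and the overall shape) gives p.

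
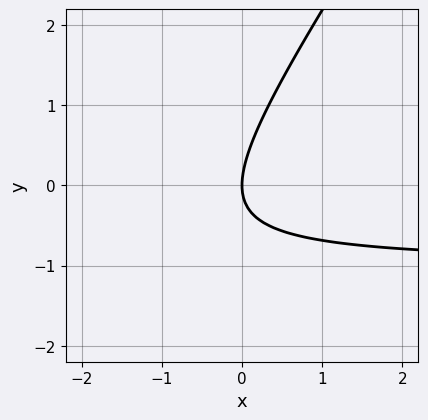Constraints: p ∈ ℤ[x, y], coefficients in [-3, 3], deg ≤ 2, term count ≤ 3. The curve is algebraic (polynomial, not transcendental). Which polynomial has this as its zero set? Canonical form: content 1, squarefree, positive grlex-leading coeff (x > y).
3*x*y - 2*y^2 + 3*x

deg p = 2.
From the axis intercepts and sections: it crosses the y-axis at the gridline y = 0; it meets the x-axis at x = 0 (among the integer gridlines).
Fitting integer coefficients to these (and the overall shape) gives p.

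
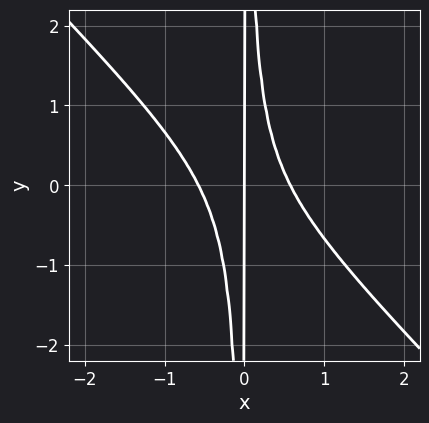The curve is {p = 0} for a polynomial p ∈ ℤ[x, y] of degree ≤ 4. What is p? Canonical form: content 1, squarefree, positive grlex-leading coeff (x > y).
3*x^3 + 3*x^2*y - x

(a) Degree: a generic line meets the curve in up to 3 points, so deg p = 3.
(b) Reading off the gridlines: it crosses the x-axis at the gridline x = 0; the visible y-axis segment lies entirely on the curve.
(c) Putting this together gives p.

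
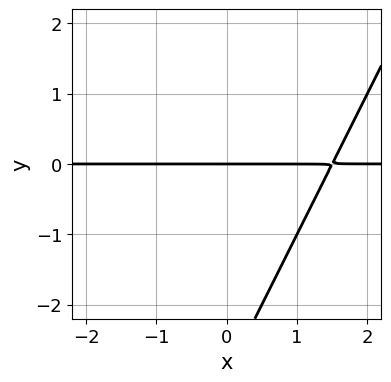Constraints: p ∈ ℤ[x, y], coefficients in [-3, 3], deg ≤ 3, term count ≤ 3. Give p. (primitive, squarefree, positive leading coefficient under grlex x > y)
2*x*y - y^2 - 3*y

First, deg p = 2. A generic line meets the curve in up to 2 points.
Then, from the axis intercepts and sections: the visible x-axis segment lies entirely on the curve; one y-axis crossing is at y = 0.
Finally, putting this together gives p.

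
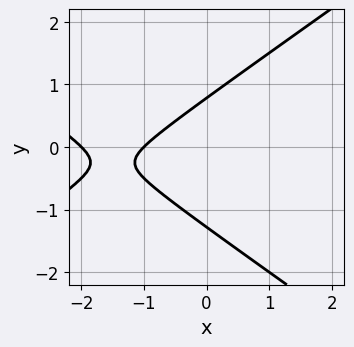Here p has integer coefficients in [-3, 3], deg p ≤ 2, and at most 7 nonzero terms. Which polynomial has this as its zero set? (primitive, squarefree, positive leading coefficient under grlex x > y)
First, the degree is 2 — the shape is more complex than any degree-1 curve.
Next, reading off the gridlines: the x-axis gridline crossings are at x ∈ {-2, -1}.
Finally, these observations pin down the coefficients.

x^2 - 2*y^2 + 3*x - y + 2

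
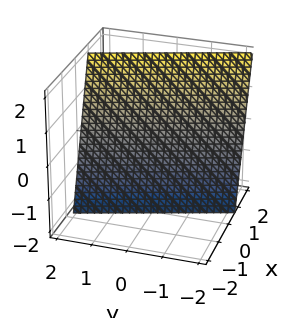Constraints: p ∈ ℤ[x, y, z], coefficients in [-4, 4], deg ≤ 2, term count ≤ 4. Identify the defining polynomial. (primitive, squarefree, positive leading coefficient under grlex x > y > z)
3*x + y - z - 2

Degree: every cross-section is a straight line — this is a plane, so deg p = 1.
Checking where it meets the axes: one y-axis crossing is at y = 2; it meets the z-axis at z = -2 (among the integer gridlines).
Fitting integer coefficients to these (and the overall shape) gives p.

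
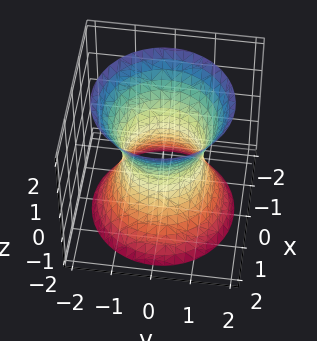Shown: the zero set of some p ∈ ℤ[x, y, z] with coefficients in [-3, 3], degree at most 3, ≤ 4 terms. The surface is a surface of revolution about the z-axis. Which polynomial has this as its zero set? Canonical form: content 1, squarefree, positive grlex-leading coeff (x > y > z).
2*x^2 + 2*y^2 - z^2 - 2

(a) Degree: a generic line meets the surface in up to 2 points, so deg p = 2.
(b) Symmetries: every cross-section ⟂ z is a circle, so x, y appear only via x² + y².
(c) Against the integer gridlines: the y-axis gridline crossings are at y ∈ {-1, 1}; a circular section at z = -2 has radius between 1 and 2; the x-axis gridline crossings are at x ∈ {-1, 1}.
(d) Matching integer coefficients to the picture gives p.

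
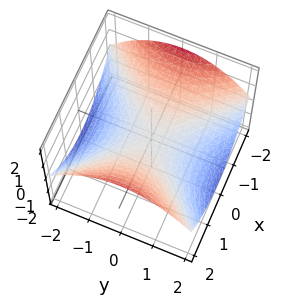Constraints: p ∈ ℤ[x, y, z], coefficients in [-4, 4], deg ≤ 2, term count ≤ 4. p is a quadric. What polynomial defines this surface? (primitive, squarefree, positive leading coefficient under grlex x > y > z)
x^2 - y^2 - 3*z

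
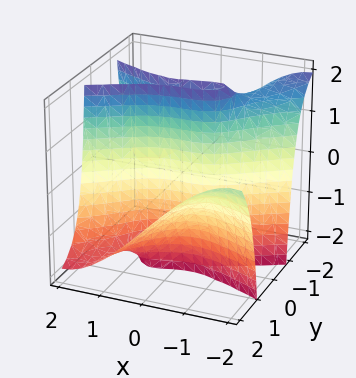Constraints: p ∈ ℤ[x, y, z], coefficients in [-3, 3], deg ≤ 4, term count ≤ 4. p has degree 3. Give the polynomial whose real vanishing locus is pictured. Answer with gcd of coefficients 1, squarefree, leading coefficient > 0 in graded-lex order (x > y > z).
(a) Degree: no degree-2 surface has this shape, so deg p = 3.
(b) Observable constraints: the visible z-axis segment lies entirely on the surface; it crosses the y-axis at the gridline y = 0; it crosses the x-axis at the gridline x = 0.
(c) These observations pin down the coefficients.

x^3 - 3*x*y^2 - 3*y^2*z - 3*y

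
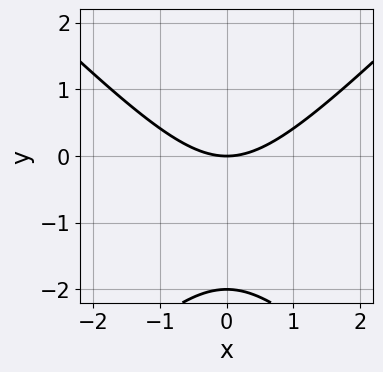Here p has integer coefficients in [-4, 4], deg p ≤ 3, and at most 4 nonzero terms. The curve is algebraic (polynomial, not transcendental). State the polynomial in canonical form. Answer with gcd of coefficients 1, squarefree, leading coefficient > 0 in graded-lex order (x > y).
deg p = 2. The shape is more complex than any degree-1 curve.
Symmetries: the x ↦ −x reflection is a symmetry, so x appears only in even powers.
Observable constraints: the y-axis gridline crossings are at y ∈ {-2, 0}; it crosses the x-axis at the gridline x = 0.
These observations pin down the coefficients.

x^2 - y^2 - 2*y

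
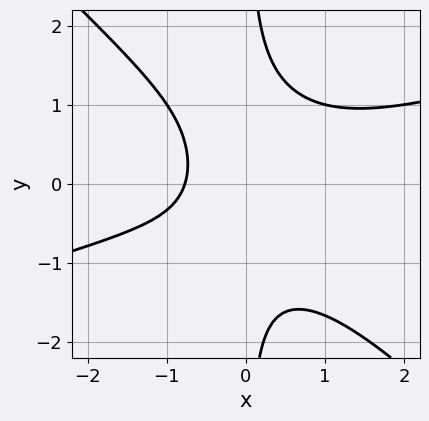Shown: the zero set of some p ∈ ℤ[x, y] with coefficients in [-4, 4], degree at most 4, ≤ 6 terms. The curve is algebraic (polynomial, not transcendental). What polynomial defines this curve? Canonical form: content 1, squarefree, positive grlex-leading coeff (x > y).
x^3 - 2*x^2*y - 3*x*y^2 + 2*x + 2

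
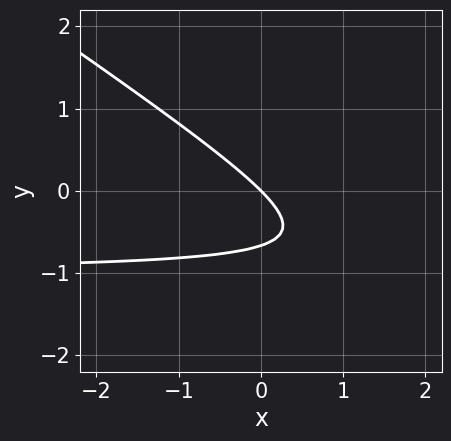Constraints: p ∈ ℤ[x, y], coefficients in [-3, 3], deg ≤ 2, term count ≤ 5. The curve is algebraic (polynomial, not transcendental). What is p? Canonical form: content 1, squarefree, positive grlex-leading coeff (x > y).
1. Degree: a generic line meets the curve in up to 2 points, so deg p = 2.
2. From the visible intercepts: one x-axis crossing is at x = 0; it crosses the y-axis at the gridline y = 0.
3. Assembling these constraints gives the stated polynomial.

2*x*y + 3*y^2 + 2*x + 2*y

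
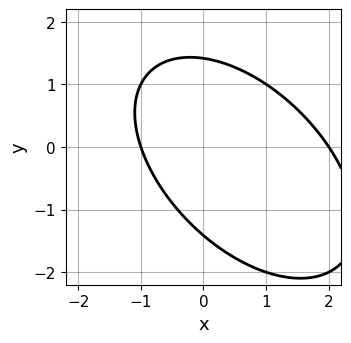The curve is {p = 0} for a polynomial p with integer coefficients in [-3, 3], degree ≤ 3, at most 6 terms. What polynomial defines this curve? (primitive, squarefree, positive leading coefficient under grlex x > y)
x^2 + x*y + y^2 - x - 2

1. Degree: no degree-1 curve has this shape, so deg p = 2.
2. Reading off the gridlines: the x-axis gridline crossings are at x ∈ {-1, 2}.
3. Matching integer coefficients to the picture gives p.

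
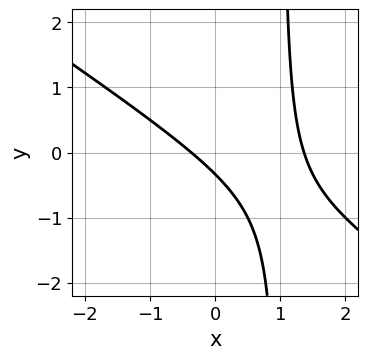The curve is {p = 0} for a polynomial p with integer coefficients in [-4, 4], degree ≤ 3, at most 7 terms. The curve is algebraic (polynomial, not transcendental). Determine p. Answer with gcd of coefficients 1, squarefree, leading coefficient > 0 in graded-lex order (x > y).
The degree is 2 — a generic line meets the curve in up to 2 points.
The integer polynomial consistent with all of this is the stated p.

2*x^2 + 3*x*y - 2*x - 3*y - 1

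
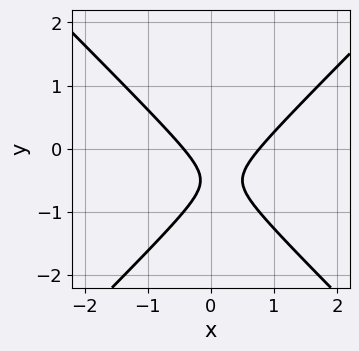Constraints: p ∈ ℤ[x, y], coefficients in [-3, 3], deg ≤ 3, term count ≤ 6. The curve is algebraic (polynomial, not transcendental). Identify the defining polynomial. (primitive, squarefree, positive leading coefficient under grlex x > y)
First, deg p = 2. No degree-1 curve has this shape.
Then, observable constraints: it misses every integer gridline on the y-axis.
Finally, fitting integer coefficients to these (and the overall shape) gives p.

3*x^2 - 3*y^2 - x - 3*y - 1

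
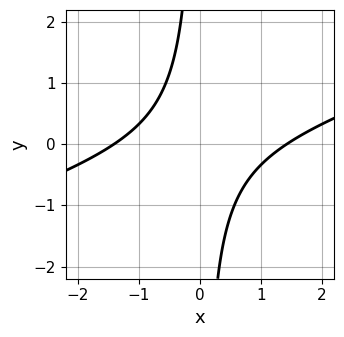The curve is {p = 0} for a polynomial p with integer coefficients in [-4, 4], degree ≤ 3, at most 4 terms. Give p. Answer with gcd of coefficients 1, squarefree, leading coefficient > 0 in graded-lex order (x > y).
x^2 - 3*x*y - 2

The degree is 2 — no degree-1 curve has this shape.
Checking where it meets the axes: no y-intercept at any integer in the box.
Putting this together gives p.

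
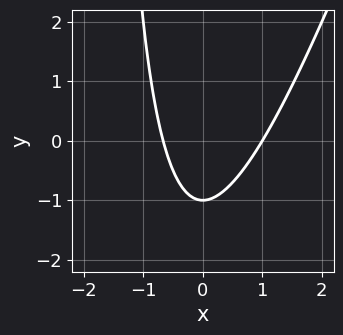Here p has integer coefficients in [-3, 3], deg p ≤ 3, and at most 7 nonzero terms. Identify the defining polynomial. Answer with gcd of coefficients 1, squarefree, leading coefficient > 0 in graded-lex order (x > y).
3*x^2 - x*y - x - 2*y - 2

1. The degree is 2 — no degree-1 curve has this shape.
2. Reading off the gridlines: it crosses the x-axis at the gridline x = 1; it meets the y-axis at y = -1 (among the integer gridlines).
3. Assembling these constraints gives the stated polynomial.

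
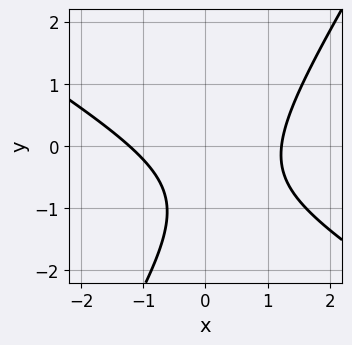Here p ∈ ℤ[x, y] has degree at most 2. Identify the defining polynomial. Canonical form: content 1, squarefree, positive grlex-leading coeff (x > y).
2*x^2 + 2*x*y - 2*y^2 - 3*y - 3

(a) The degree is 2 — no degree-1 curve has this shape.
(b) Reading off the gridlines: no y-intercept at any integer in the box.
(c) Putting this together gives p.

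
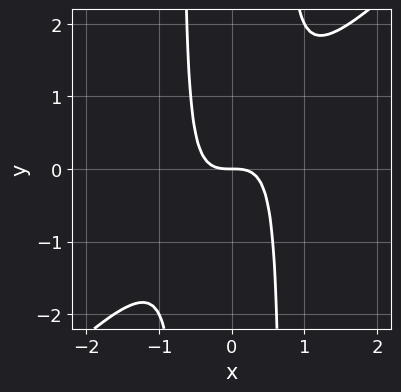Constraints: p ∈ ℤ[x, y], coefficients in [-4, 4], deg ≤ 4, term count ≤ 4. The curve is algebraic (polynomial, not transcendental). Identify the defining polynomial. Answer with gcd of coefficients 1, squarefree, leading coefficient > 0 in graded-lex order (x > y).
1. deg p = 3. The shape is more complex than any degree-2 curve.
2. Checking where it meets the axes: one x-axis crossing is at x = 0; one y-axis crossing is at y = 0.
3. These observations pin down the coefficients.

2*x^3 - 2*x^2*y + y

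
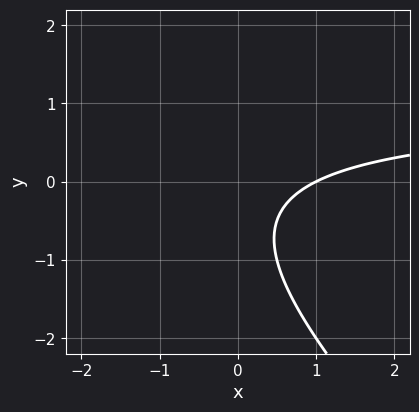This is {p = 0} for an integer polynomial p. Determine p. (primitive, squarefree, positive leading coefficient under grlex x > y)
(a) The degree is 2 — no degree-1 curve has this shape.
(b) Observable constraints: the curve avoids every integer y-axis point in the box; it meets the x-axis at x = 1 (among the integer gridlines).
(c) Fitting integer coefficients to these (and the overall shape) gives p.

x*y + y^2 - x + y + 1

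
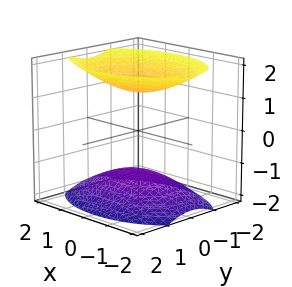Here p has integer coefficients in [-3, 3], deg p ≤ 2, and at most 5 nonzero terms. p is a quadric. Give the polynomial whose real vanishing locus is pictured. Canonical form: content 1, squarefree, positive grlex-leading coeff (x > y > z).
There are 2 components. Treating them together as one polynomial.
The degree is 2 — two sheets facing apart; a quadric.
Symmetries: it's symmetric under x → −x, forcing even powers of x; mirror symmetry y ↦ −y ⇒ only even powers of y; it's symmetric under z → −z, forcing even powers of z.
From the axis intercepts and sections: no x-intercept at any integer in the box; the surface avoids every integer y-axis point in the box.
Assembling these constraints gives the stated polynomial.

x^2 + 2*y^2 - 2*z^2 + 3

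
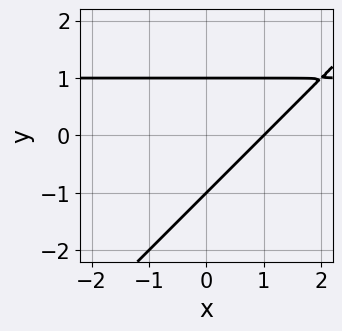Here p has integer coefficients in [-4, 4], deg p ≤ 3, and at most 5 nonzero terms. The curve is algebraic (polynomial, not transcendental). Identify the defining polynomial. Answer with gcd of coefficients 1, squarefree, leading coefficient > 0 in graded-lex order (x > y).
1. Degree: a generic line meets the curve in up to 2 points, so deg p = 2.
2. From the axis intercepts and sections: the y-axis gridline crossings are at y ∈ {-1, 1}; one x-axis crossing is at x = 1.
3. These observations pin down the coefficients.

x*y - y^2 - x + 1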